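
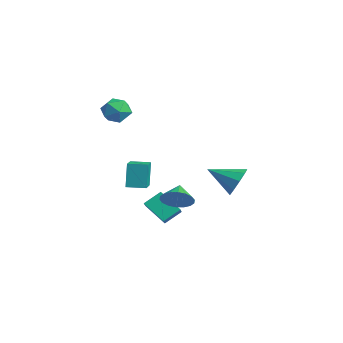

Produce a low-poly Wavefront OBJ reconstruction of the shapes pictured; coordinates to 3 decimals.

v -1.362 -0.349 -3.382
v -1.298 0.617 -2.708
v -0.295 0.27 -4.37
v -0.231 1.236 -3.696
v -0.229 -0.996 -2.564
v -0.165 -0.03 -1.89
v 0.838 -0.377 -3.552
v 0.902 0.589 -2.878
v 2.949 -0.65 -0.985
v 3.399 -0.823 -0.213
v 2.151 -0.09 -0.395
v 3.558 -0.47 -0.333
v 3.596 -0.153 -0.582
v 3.506 0.065 -0.911
v 3.306 0.142 -1.255
v 3.035 0.062 -1.545
v 2.747 -0.159 -1.724
v 2.499 -0.478 -1.757
v 2.34 -0.831 -1.637
v 2.302 -1.147 -1.388
v 2.392 -1.366 -1.059
v 2.592 -1.443 -0.715
v 2.863 -1.362 -0.425
v 3.151 -1.141 -0.246
v 2.77 3.001 -0.587
v 3.254 3.111 0.258
v 1.71 1.739 0.187
v 2.735 3.534 0.235
v 2.231 3.707 -0.173
v 1.98 3.549 -0.774
v 2.099 3.135 -1.288
v 2.531 2.658 -1.473
v 3.075 2.341 -1.244
v 3.477 2.333 -0.707
v 3.548 2.637 -0.114
v -2.992 -1.413 3.415
v -2.258 -1.063 2.974
v -2.082 -2.177 4.326
v -1.348 -1.827 3.885
v -1.879 -1.278 4.407
v -2.442 -0.806 3.844
v -1.898 -2.434 3.456
v -2.461 -1.962 2.893
v -1.581 -1.694 3
v -1.57 -0.979 3.588
v -2.77 -2.261 3.712
v -2.759 -1.546 4.3
v -0.861 -1.552 -1.276
v -1.225 -1.283 0.206
v -0.261 -0.642 -1.294
v -0.625 -0.373 0.188
v 0.205 -2.247 -0.888
v -0.159 -1.978 0.594
v 0.805 -1.337 -0.906
v 0.441 -1.068 0.576
f 2 4 1
f 5 2 1
f 1 4 3
f 3 5 1
f 2 8 4
f 6 2 5
f 6 8 2
f 4 8 3
f 7 5 3
f 3 8 7
f 7 6 5
f 8 6 7
f 10 9 12
f 10 12 11
f 12 9 13
f 12 13 11
f 13 9 14
f 13 14 11
f 14 9 15
f 14 15 11
f 15 9 16
f 15 16 11
f 16 9 17
f 16 17 11
f 17 9 18
f 17 18 11
f 18 9 19
f 18 19 11
f 19 9 20
f 19 20 11
f 20 9 21
f 20 21 11
f 21 9 22
f 21 22 11
f 22 9 23
f 22 23 11
f 23 9 24
f 23 24 11
f 24 9 10
f 24 10 11
f 26 25 28
f 26 28 27
f 28 25 29
f 28 29 27
f 29 25 30
f 29 30 27
f 30 25 31
f 30 31 27
f 31 25 32
f 31 32 27
f 32 25 33
f 32 33 27
f 33 25 34
f 33 34 27
f 34 25 35
f 34 35 27
f 35 25 26
f 35 26 27
f 36 47 41
f 36 41 37
f 36 37 43
f 36 43 46
f 36 46 47
f 37 41 45
f 41 47 40
f 47 46 38
f 46 43 42
f 43 37 44
f 39 45 40
f 39 40 38
f 39 38 42
f 39 42 44
f 39 44 45
f 40 45 41
f 38 40 47
f 42 38 46
f 44 42 43
f 45 44 37
f 49 51 48
f 52 49 48
f 48 51 50
f 50 52 48
f 49 55 51
f 53 49 52
f 53 55 49
f 51 55 50
f 54 52 50
f 50 55 54
f 54 53 52
f 55 53 54



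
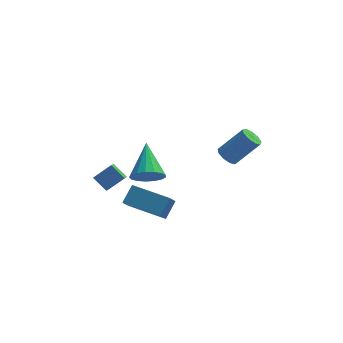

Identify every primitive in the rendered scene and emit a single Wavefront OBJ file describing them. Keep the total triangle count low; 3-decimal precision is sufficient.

v -2.039 1.516 -0.82
v -1.725 2.029 -1.516
v -2.161 3.304 0.44
v -2.162 2.036 -1.569
v -2.571 1.924 -1.45
v -2.858 1.719 -1.187
v -2.957 1.467 -0.839
v -2.846 1.227 -0.487
v -2.55 1.053 -0.212
v -2.137 0.985 -0.075
v -1.701 1.039 -0.109
v -1.343 1.202 -0.306
v -1.144 1.437 -0.621
v -1.15 1.691 -0.981
v -1.36 1.904 -1.304
v -4.784 2.033 -1.316
v -3.893 2.358 -0.599
v -4.701 2.723 -1.733
v -3.809 3.048 -1.015
v -4.111 1.572 -1.945
v -3.219 1.897 -1.227
v -4.027 2.262 -2.361
v -3.136 2.587 -1.644
v -1.135 0.825 -3.49
v -1.386 0.076 -2.682
v -3.035 1.751 -3.222
v -3.286 1.002 -2.414
v -0.674 1.538 -2.686
v -0.925 0.789 -1.878
v -2.574 2.464 -2.418
v -2.825 1.715 -1.61
v 1.852 0.501 1.512
v 2.169 0.917 1.179
v 3.365 1.075 2.515
v 3.048 0.659 2.848
v 1.878 1.113 1.417
v 3.074 1.271 2.753
v 1.575 1.023 1.699
v 2.77 1.181 3.035
v 1.401 0.689 1.894
v 2.597 0.846 3.23
v 1.438 0.267 1.91
v 2.634 0.424 3.246
v 1.669 -0.046 1.74
v 2.865 0.112 3.076
v 1.986 -0.102 1.463
v 3.182 0.055 2.799
v 2.24 0.124 1.209
v 3.436 0.281 2.546
v 2.312 0.526 1.097
v 3.508 0.684 2.433
f 2 1 4
f 2 4 3
f 4 1 5
f 4 5 3
f 5 1 6
f 5 6 3
f 6 1 7
f 6 7 3
f 7 1 8
f 7 8 3
f 8 1 9
f 8 9 3
f 9 1 10
f 9 10 3
f 10 1 11
f 10 11 3
f 11 1 12
f 11 12 3
f 12 1 13
f 12 13 3
f 13 1 14
f 13 14 3
f 14 1 15
f 14 15 3
f 15 1 2
f 15 2 3
f 17 19 16
f 20 17 16
f 16 19 18
f 18 20 16
f 17 23 19
f 21 17 20
f 21 23 17
f 19 23 18
f 22 20 18
f 18 23 22
f 22 21 20
f 23 21 22
f 25 27 24
f 28 25 24
f 24 27 26
f 26 28 24
f 25 31 27
f 29 25 28
f 29 31 25
f 27 31 26
f 30 28 26
f 26 31 30
f 30 29 28
f 31 29 30
f 33 32 36
f 33 36 34
f 34 36 37
f 34 37 35
f 36 32 38
f 36 38 37
f 37 38 39
f 37 39 35
f 38 32 40
f 38 40 39
f 39 40 41
f 39 41 35
f 40 32 42
f 40 42 41
f 41 42 43
f 41 43 35
f 42 32 44
f 42 44 43
f 43 44 45
f 43 45 35
f 44 32 46
f 44 46 45
f 45 46 47
f 45 47 35
f 46 32 48
f 46 48 47
f 47 48 49
f 47 49 35
f 48 32 50
f 48 50 49
f 49 50 51
f 49 51 35
f 50 32 33
f 50 33 51
f 51 33 34
f 51 34 35



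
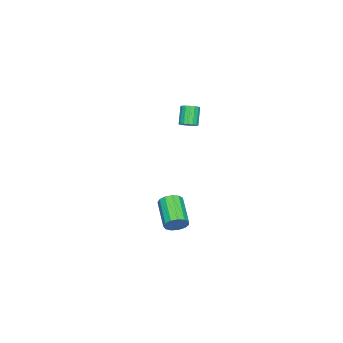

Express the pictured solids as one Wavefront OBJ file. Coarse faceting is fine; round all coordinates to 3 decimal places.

v 4.249 3.736 -4.269
v 4.675 3.619 -3.739
v 3.357 2.627 -2.901
v 2.931 2.744 -3.431
v 4.482 3.946 -3.655
v 3.165 2.954 -2.816
v 4.215 4.206 -3.765
v 2.898 3.214 -2.927
v 3.959 4.317 -4.036
v 2.642 3.325 -3.197
v 3.795 4.244 -4.381
v 2.478 3.252 -3.542
v 3.775 4.009 -4.69
v 2.458 3.017 -3.851
v 3.905 3.688 -4.866
v 2.588 2.696 -4.027
v 4.144 3.382 -4.852
v 2.827 2.39 -4.014
v 4.417 3.188 -4.654
v 3.099 2.196 -3.815
v 4.636 3.168 -4.333
v 3.318 2.176 -3.494
v 4.732 3.329 -3.992
v 3.414 2.337 -3.153
v 2.903 3.774 2.621
v 3.282 3.956 2.911
v 2.635 3.749 3.888
v 2.257 3.566 3.599
v 3.145 4.153 2.862
v 2.499 3.945 3.839
v 2.954 4.262 2.758
v 2.307 4.055 3.736
v 2.75 4.26 2.623
v 2.104 4.053 3.6
v 2.582 4.147 2.488
v 1.935 3.939 3.465
v 2.487 3.948 2.383
v 1.841 3.74 3.36
v 2.488 3.709 2.333
v 1.841 3.501 3.31
v 2.584 3.485 2.349
v 1.937 3.277 3.326
v 2.753 3.327 2.427
v 2.106 3.12 3.404
v 2.956 3.272 2.55
v 2.31 3.064 3.527
v 3.148 3.331 2.689
v 2.501 3.124 3.666
v 3.283 3.492 2.813
v 2.636 3.285 3.79
v 3.331 3.718 2.893
v 2.685 3.51 3.87
f 2 1 5
f 2 5 3
f 3 5 6
f 3 6 4
f 5 1 7
f 5 7 6
f 6 7 8
f 6 8 4
f 7 1 9
f 7 9 8
f 8 9 10
f 8 10 4
f 9 1 11
f 9 11 10
f 10 11 12
f 10 12 4
f 11 1 13
f 11 13 12
f 12 13 14
f 12 14 4
f 13 1 15
f 13 15 14
f 14 15 16
f 14 16 4
f 15 1 17
f 15 17 16
f 16 17 18
f 16 18 4
f 17 1 19
f 17 19 18
f 18 19 20
f 18 20 4
f 19 1 21
f 19 21 20
f 20 21 22
f 20 22 4
f 21 1 23
f 21 23 22
f 22 23 24
f 22 24 4
f 23 1 2
f 23 2 24
f 24 2 3
f 24 3 4
f 26 25 29
f 26 29 27
f 27 29 30
f 27 30 28
f 29 25 31
f 29 31 30
f 30 31 32
f 30 32 28
f 31 25 33
f 31 33 32
f 32 33 34
f 32 34 28
f 33 25 35
f 33 35 34
f 34 35 36
f 34 36 28
f 35 25 37
f 35 37 36
f 36 37 38
f 36 38 28
f 37 25 39
f 37 39 38
f 38 39 40
f 38 40 28
f 39 25 41
f 39 41 40
f 40 41 42
f 40 42 28
f 41 25 43
f 41 43 42
f 42 43 44
f 42 44 28
f 43 25 45
f 43 45 44
f 44 45 46
f 44 46 28
f 45 25 47
f 45 47 46
f 46 47 48
f 46 48 28
f 47 25 49
f 47 49 48
f 48 49 50
f 48 50 28
f 49 25 51
f 49 51 50
f 50 51 52
f 50 52 28
f 51 25 26
f 51 26 52
f 52 26 27
f 52 27 28



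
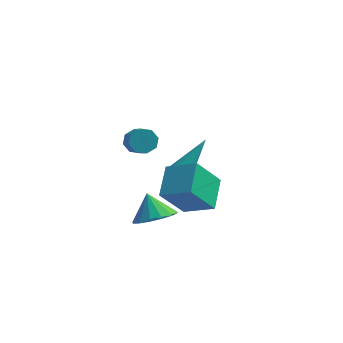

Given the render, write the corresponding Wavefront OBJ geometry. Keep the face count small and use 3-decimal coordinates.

v 0.921 -2.258 1.281
v 1.497 -1.96 1.332
v 2.074 -3.264 2.431
v 1.499 -3.562 2.379
v 1.173 -1.811 1.679
v 1.751 -3.114 2.778
v 0.702 -1.923 1.793
v 1.28 -3.227 2.892
v 0.36 -2.232 1.607
v 0.937 -3.536 2.705
v 0.346 -2.556 1.229
v 0.923 -3.86 2.328
v 0.669 -2.706 0.882
v 1.247 -4.009 1.981
v 1.14 -2.593 0.768
v 1.718 -3.897 1.867
v 1.483 -2.284 0.955
v 2.06 -3.588 2.053
v 1.662 -2.213 -3.844
v 2.512 -2.52 -3.29
v 1.158 -1.607 -2.736
v 2.646 -2.029 -3.497
v 2.517 -1.589 -3.797
v 2.159 -1.315 -4.109
v 1.667 -1.282 -4.351
v 1.174 -1.499 -4.457
v 0.812 -1.907 -4.398
v 0.677 -2.397 -4.191
v 0.807 -2.838 -3.891
v 1.165 -3.111 -3.579
v 1.657 -3.144 -3.337
v 2.15 -2.927 -3.232
v 2.34 -0.124 -2.314
v 2.809 -0.479 -2.274
v 3.24 1.224 -0.886
v 2.876 -0.302 -2.484
v 2.821 -0.084 -2.654
v 2.655 0.125 -2.747
v 2.417 0.277 -2.741
v 2.162 0.337 -2.637
v 1.947 0.292 -2.459
v 1.822 0.152 -2.248
v 1.816 -0.052 -2.052
v 1.93 -0.272 -1.917
v 2.138 -0.458 -1.872
v 2.392 -0.567 -1.929
v 2.634 -0.575 -2.074
v 2.247 -3.951 -0.781
v 3.662 -4.231 -0.091
v 2.206 -2.435 -0.083
v 3.622 -2.715 0.608
v 3.158 -3.205 -2.348
v 4.574 -3.485 -1.657
v 3.118 -1.689 -1.649
v 4.533 -1.969 -0.959
f 2 1 5
f 2 5 3
f 3 5 6
f 3 6 4
f 5 1 7
f 5 7 6
f 6 7 8
f 6 8 4
f 7 1 9
f 7 9 8
f 8 9 10
f 8 10 4
f 9 1 11
f 9 11 10
f 10 11 12
f 10 12 4
f 11 1 13
f 11 13 12
f 12 13 14
f 12 14 4
f 13 1 15
f 13 15 14
f 14 15 16
f 14 16 4
f 15 1 17
f 15 17 16
f 16 17 18
f 16 18 4
f 17 1 2
f 17 2 18
f 18 2 3
f 18 3 4
f 20 19 22
f 20 22 21
f 22 19 23
f 22 23 21
f 23 19 24
f 23 24 21
f 24 19 25
f 24 25 21
f 25 19 26
f 25 26 21
f 26 19 27
f 26 27 21
f 27 19 28
f 27 28 21
f 28 19 29
f 28 29 21
f 29 19 30
f 29 30 21
f 30 19 31
f 30 31 21
f 31 19 32
f 31 32 21
f 32 19 20
f 32 20 21
f 34 33 36
f 34 36 35
f 36 33 37
f 36 37 35
f 37 33 38
f 37 38 35
f 38 33 39
f 38 39 35
f 39 33 40
f 39 40 35
f 40 33 41
f 40 41 35
f 41 33 42
f 41 42 35
f 42 33 43
f 42 43 35
f 43 33 44
f 43 44 35
f 44 33 45
f 44 45 35
f 45 33 46
f 45 46 35
f 46 33 47
f 46 47 35
f 47 33 34
f 47 34 35
f 49 51 48
f 52 49 48
f 48 51 50
f 50 52 48
f 49 55 51
f 53 49 52
f 53 55 49
f 51 55 50
f 54 52 50
f 50 55 54
f 54 53 52
f 55 53 54



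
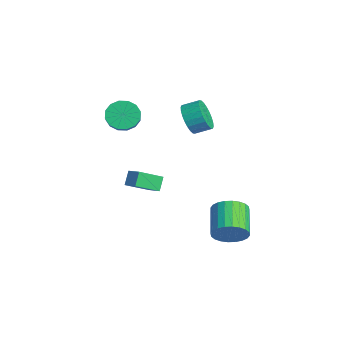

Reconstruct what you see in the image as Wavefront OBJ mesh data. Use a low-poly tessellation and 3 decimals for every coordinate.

v -3.23 -3.787 3.352
v -2.804 -4.22 2.558
v -1.505 -4.587 3.453
v -1.93 -4.153 4.248
v -2.652 -3.726 2.538
v -1.352 -4.093 3.434
v -2.654 -3.248 2.737
v -1.355 -3.615 3.633
v -2.81 -2.915 3.101
v -1.511 -3.281 3.996
v -3.079 -2.815 3.532
v -1.78 -3.181 4.427
v -3.388 -2.975 3.914
v -2.089 -3.342 4.81
v -3.655 -3.353 4.147
v -2.356 -3.72 5.042
v -3.808 -3.847 4.166
v -2.508 -4.214 5.062
v -3.805 -4.325 3.967
v -2.506 -4.692 4.863
v -3.649 -4.659 3.604
v -2.35 -5.025 4.499
v -3.38 -4.759 3.173
v -2.081 -5.125 4.068
v -3.071 -4.598 2.79
v -1.772 -4.965 3.686
v -3.557 0.093 2.272
v -3.021 0.315 1.374
v -2.686 1.268 1.809
v -3.223 1.047 2.708
v -3.393 0.484 1.29
v -3.058 1.437 1.725
v -3.79 0.594 1.356
v -3.456 1.547 1.791
v -4.152 0.627 1.561
v -3.818 1.58 1.996
v -4.424 0.579 1.875
v -4.089 1.532 2.31
v -4.563 0.457 2.249
v -4.229 1.41 2.684
v -4.55 0.28 2.627
v -4.215 1.233 3.062
v -4.385 0.074 2.95
v -4.05 1.027 3.386
v -4.094 -0.128 3.171
v -3.759 0.825 3.606
v -3.722 -0.297 3.255
v -3.387 0.656 3.69
v -3.324 -0.407 3.189
v -2.99 0.546 3.624
v -2.962 -0.44 2.984
v -2.628 0.513 3.419
v -2.691 -0.392 2.67
v -2.356 0.561 3.105
v -2.551 -0.27 2.296
v -2.217 0.683 2.731
v -2.565 -0.093 1.918
v -2.23 0.86 2.353
v -2.73 0.113 1.594
v -2.395 1.066 2.03
v 3.012 0.435 -3.196
v 3.568 0.791 -2.354
v 1.864 1.34 -1.462
v 1.308 0.985 -2.304
v 3.553 1.133 -2.593
v 1.85 1.683 -1.7
v 3.456 1.369 -2.923
v 1.753 1.919 -2.03
v 3.292 1.463 -3.295
v 1.588 2.013 -2.402
v 3.084 1.401 -3.652
v 1.381 1.95 -2.759
v 2.866 1.191 -3.94
v 1.163 1.741 -3.047
v 2.67 0.866 -4.114
v 0.967 1.416 -3.221
v 2.526 0.476 -4.149
v 0.822 1.026 -3.256
v 2.456 0.08 -4.038
v 0.752 0.629 -3.146
v 2.47 -0.263 -3.8
v 0.767 0.287 -2.907
v 2.567 -0.499 -3.47
v 0.864 0.051 -2.577
v 2.732 -0.593 -3.098
v 1.028 -0.043 -2.205
v 2.939 -0.53 -2.741
v 1.236 0.019 -1.848
v 3.157 -0.321 -2.453
v 1.454 0.229 -1.56
v 3.353 0.004 -2.279
v 1.65 0.554 -1.386
v 3.498 0.394 -2.244
v 1.794 0.944 -1.351
v 0.682 -4.583 1.402
v 1.504 -4.23 1.75
v 0.419 -3.155 0.576
v 1.241 -2.802 0.924
v 1.159 -4.938 0.636
v 1.981 -4.585 0.984
v 0.896 -3.51 -0.19
v 1.718 -3.157 0.158
f 2 1 5
f 2 5 3
f 3 5 6
f 3 6 4
f 5 1 7
f 5 7 6
f 6 7 8
f 6 8 4
f 7 1 9
f 7 9 8
f 8 9 10
f 8 10 4
f 9 1 11
f 9 11 10
f 10 11 12
f 10 12 4
f 11 1 13
f 11 13 12
f 12 13 14
f 12 14 4
f 13 1 15
f 13 15 14
f 14 15 16
f 14 16 4
f 15 1 17
f 15 17 16
f 16 17 18
f 16 18 4
f 17 1 19
f 17 19 18
f 18 19 20
f 18 20 4
f 19 1 21
f 19 21 20
f 20 21 22
f 20 22 4
f 21 1 23
f 21 23 22
f 22 23 24
f 22 24 4
f 23 1 25
f 23 25 24
f 24 25 26
f 24 26 4
f 25 1 2
f 25 2 26
f 26 2 3
f 26 3 4
f 28 27 31
f 28 31 29
f 29 31 32
f 29 32 30
f 31 27 33
f 31 33 32
f 32 33 34
f 32 34 30
f 33 27 35
f 33 35 34
f 34 35 36
f 34 36 30
f 35 27 37
f 35 37 36
f 36 37 38
f 36 38 30
f 37 27 39
f 37 39 38
f 38 39 40
f 38 40 30
f 39 27 41
f 39 41 40
f 40 41 42
f 40 42 30
f 41 27 43
f 41 43 42
f 42 43 44
f 42 44 30
f 43 27 45
f 43 45 44
f 44 45 46
f 44 46 30
f 45 27 47
f 45 47 46
f 46 47 48
f 46 48 30
f 47 27 49
f 47 49 48
f 48 49 50
f 48 50 30
f 49 27 51
f 49 51 50
f 50 51 52
f 50 52 30
f 51 27 53
f 51 53 52
f 52 53 54
f 52 54 30
f 53 27 55
f 53 55 54
f 54 55 56
f 54 56 30
f 55 27 57
f 55 57 56
f 56 57 58
f 56 58 30
f 57 27 59
f 57 59 58
f 58 59 60
f 58 60 30
f 59 27 28
f 59 28 60
f 60 28 29
f 60 29 30
f 62 61 65
f 62 65 63
f 63 65 66
f 63 66 64
f 65 61 67
f 65 67 66
f 66 67 68
f 66 68 64
f 67 61 69
f 67 69 68
f 68 69 70
f 68 70 64
f 69 61 71
f 69 71 70
f 70 71 72
f 70 72 64
f 71 61 73
f 71 73 72
f 72 73 74
f 72 74 64
f 73 61 75
f 73 75 74
f 74 75 76
f 74 76 64
f 75 61 77
f 75 77 76
f 76 77 78
f 76 78 64
f 77 61 79
f 77 79 78
f 78 79 80
f 78 80 64
f 79 61 81
f 79 81 80
f 80 81 82
f 80 82 64
f 81 61 83
f 81 83 82
f 82 83 84
f 82 84 64
f 83 61 85
f 83 85 84
f 84 85 86
f 84 86 64
f 85 61 87
f 85 87 86
f 86 87 88
f 86 88 64
f 87 61 89
f 87 89 88
f 88 89 90
f 88 90 64
f 89 61 91
f 89 91 90
f 90 91 92
f 90 92 64
f 91 61 93
f 91 93 92
f 92 93 94
f 92 94 64
f 93 61 62
f 93 62 94
f 94 62 63
f 94 63 64
f 96 98 95
f 99 96 95
f 95 98 97
f 97 99 95
f 96 102 98
f 100 96 99
f 100 102 96
f 98 102 97
f 101 99 97
f 97 102 101
f 101 100 99
f 102 100 101



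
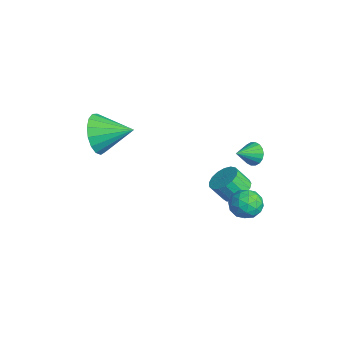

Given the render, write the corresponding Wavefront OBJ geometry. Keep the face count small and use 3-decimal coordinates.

v -1.972 1.688 2.082
v -1.713 1.512 1.559
v -1.648 0.812 2.538
v -1.514 1.65 1.682
v -1.405 1.795 1.884
v -1.41 1.919 2.125
v -1.525 1.998 2.358
v -1.729 2.015 2.536
v -1.982 1.967 2.624
v -2.232 1.864 2.605
v -2.431 1.726 2.482
v -2.539 1.581 2.28
v -2.535 1.457 2.038
v -2.42 1.378 1.805
v -2.215 1.361 1.627
v -1.963 1.409 1.539
v -2.424 1.148 -0.556
v -1.791 0.752 -0.702
v -1.964 0.177 0.11
v -2.596 0.572 0.256
v -1.677 1.022 -0.486
v -1.85 0.447 0.326
v -1.734 1.321 -0.287
v -1.907 0.745 0.525
v -1.949 1.58 -0.149
v -2.122 1.004 0.663
v -2.273 1.74 -0.104
v -2.446 1.165 0.708
v -2.631 1.764 -0.163
v -2.804 1.189 0.649
v -2.942 1.647 -0.312
v -3.114 1.072 0.5
v -3.134 1.416 -0.517
v -3.306 0.841 0.295
v -3.163 1.123 -0.731
v -3.336 0.548 0.081
v -3.023 0.836 -0.904
v -3.196 0.261 -0.092
v -2.746 0.62 -0.998
v -2.918 0.045 -0.186
v -2.394 0.525 -0.991
v -2.567 -0.05 -0.179
v -2.05 0.573 -0.884
v -2.223 -0.003 -0.072
v -4.363 -4.461 2.91
v -3.686 -4.509 2.07
v -3.597 -3.079 3.45
v -4.079 -4.222 1.896
v -4.538 -3.991 1.954
v -4.956 -3.867 2.231
v -5.239 -3.879 2.664
v -5.321 -4.025 3.153
v -5.183 -4.27 3.586
v -4.858 -4.56 3.865
v -4.419 -4.826 3.925
v -3.967 -5.009 3.753
v -3.606 -5.067 3.387
v -3.419 -4.985 2.912
v -3.447 -4.784 2.437
v -0.854 1.453 0.522
v -0.345 1.651 -0.047
v -0.775 0.229 0.167
v -0.266 0.427 -0.402
v -0.05 0.476 0.355
v -0.099 1.232 0.574
v -1.021 0.648 -0.454
v -1.07 1.404 -0.235
v -0.449 1.153 -0.65
v 0.152 1.047 -0.15
v -1.272 0.833 0.27
v -0.671 0.727 0.77
v -0.607 1.659 0.268
v -0.513 0.221 -0.148
v -0.386 0.25 0.296
v -0.087 0.366 -0.038
v -0.462 1.413 0.634
v -0.163 1.529 0.299
v 0.011 0.839 0.536
v -0.957 0.351 -0.179
v -0.658 0.467 -0.514
v -1.033 1.514 0.158
v -0.734 1.63 -0.176
v -1.131 1.041 -0.416
v -0.368 1.483 -0.421
v -0.322 0.764 -0.629
v -0.766 0.894 -0.66
v -0.794 1.338 -0.531
v -0.015 1.421 -0.127
v 0.031 0.702 -0.335
v 0.158 0.73 0.11
v 0.13 1.175 0.239
v -0.076 1.128 -0.481
v -1.151 1.178 0.455
v -1.105 0.459 0.247
v -1.25 0.705 -0.119
v -1.278 1.15 0.01
v -0.798 1.116 0.749
v -0.752 0.397 0.541
v -0.326 0.542 0.651
v -0.354 0.986 0.78
v -1.044 0.752 0.601
f 2 1 4
f 2 4 3
f 4 1 5
f 4 5 3
f 5 1 6
f 5 6 3
f 6 1 7
f 6 7 3
f 7 1 8
f 7 8 3
f 8 1 9
f 8 9 3
f 9 1 10
f 9 10 3
f 10 1 11
f 10 11 3
f 11 1 12
f 11 12 3
f 12 1 13
f 12 13 3
f 13 1 14
f 13 14 3
f 14 1 15
f 14 15 3
f 15 1 16
f 15 16 3
f 16 1 2
f 16 2 3
f 18 17 21
f 18 21 19
f 19 21 22
f 19 22 20
f 21 17 23
f 21 23 22
f 22 23 24
f 22 24 20
f 23 17 25
f 23 25 24
f 24 25 26
f 24 26 20
f 25 17 27
f 25 27 26
f 26 27 28
f 26 28 20
f 27 17 29
f 27 29 28
f 28 29 30
f 28 30 20
f 29 17 31
f 29 31 30
f 30 31 32
f 30 32 20
f 31 17 33
f 31 33 32
f 32 33 34
f 32 34 20
f 33 17 35
f 33 35 34
f 34 35 36
f 34 36 20
f 35 17 37
f 35 37 36
f 36 37 38
f 36 38 20
f 37 17 39
f 37 39 38
f 38 39 40
f 38 40 20
f 39 17 41
f 39 41 40
f 40 41 42
f 40 42 20
f 41 17 43
f 41 43 42
f 42 43 44
f 42 44 20
f 43 17 18
f 43 18 44
f 44 18 19
f 44 19 20
f 46 45 48
f 46 48 47
f 48 45 49
f 48 49 47
f 49 45 50
f 49 50 47
f 50 45 51
f 50 51 47
f 51 45 52
f 51 52 47
f 52 45 53
f 52 53 47
f 53 45 54
f 53 54 47
f 54 45 55
f 54 55 47
f 55 45 56
f 55 56 47
f 56 45 57
f 56 57 47
f 57 45 58
f 57 58 47
f 58 45 59
f 58 59 47
f 59 45 46
f 59 46 47
f 60 97 76
f 97 71 100
f 76 100 65
f 97 100 76
f 60 76 72
f 76 65 77
f 72 77 61
f 76 77 72
f 60 72 81
f 72 61 82
f 81 82 67
f 72 82 81
f 60 81 93
f 81 67 96
f 93 96 70
f 81 96 93
f 60 93 97
f 93 70 101
f 97 101 71
f 93 101 97
f 61 77 88
f 77 65 91
f 88 91 69
f 77 91 88
f 65 100 78
f 100 71 99
f 78 99 64
f 100 99 78
f 71 101 98
f 101 70 94
f 98 94 62
f 101 94 98
f 70 96 95
f 96 67 83
f 95 83 66
f 96 83 95
f 67 82 87
f 82 61 84
f 87 84 68
f 82 84 87
f 63 89 75
f 89 69 90
f 75 90 64
f 89 90 75
f 63 75 73
f 75 64 74
f 73 74 62
f 75 74 73
f 63 73 80
f 73 62 79
f 80 79 66
f 73 79 80
f 63 80 85
f 80 66 86
f 85 86 68
f 80 86 85
f 63 85 89
f 85 68 92
f 89 92 69
f 85 92 89
f 64 90 78
f 90 69 91
f 78 91 65
f 90 91 78
f 62 74 98
f 74 64 99
f 98 99 71
f 74 99 98
f 66 79 95
f 79 62 94
f 95 94 70
f 79 94 95
f 68 86 87
f 86 66 83
f 87 83 67
f 86 83 87
f 69 92 88
f 92 68 84
f 88 84 61
f 92 84 88



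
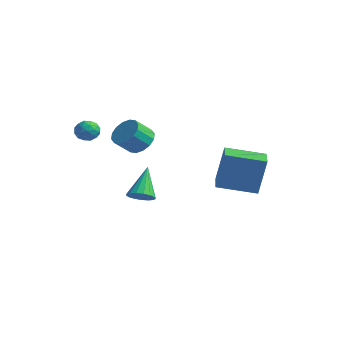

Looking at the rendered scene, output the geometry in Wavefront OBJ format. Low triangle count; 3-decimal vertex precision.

v -0.145 -1.152 2.796
v 0.514 -1.54 2.448
v 0.404 -2.416 3.216
v -0.255 -2.028 3.564
v 0.683 -1.288 2.76
v 0.573 -2.164 3.528
v 0.631 -1 3.081
v 0.52 -1.876 3.849
v 0.37 -0.753 3.326
v 0.26 -1.629 4.094
v -0.028 -0.612 3.429
v -0.139 -1.488 4.197
v -0.458 -0.616 3.363
v -0.568 -1.493 4.13
v -0.804 -0.764 3.144
v -0.914 -1.64 3.912
v -0.973 -1.016 2.832
v -1.083 -1.892 3.6
v -0.92 -1.304 2.511
v -1.031 -2.18 3.279
v -0.66 -1.551 2.266
v -0.77 -2.427 3.034
v -0.261 -1.692 2.163
v -0.372 -2.568 2.931
v 0.168 -1.687 2.23
v 0.058 -2.564 2.997
v -1.836 -3.2 4.003
v -1.25 -2.915 4.02
v -1.53 -3.785 3.18
v -0.944 -3.5 3.197
v -1.123 -3.904 3.676
v -1.312 -3.543 4.184
v -1.468 -3.157 3.016
v -1.657 -2.796 3.524
v -1.022 -2.889 3.409
v -0.809 -3.351 3.817
v -1.971 -3.349 3.383
v -1.758 -3.811 3.791
v -1.57 -3.006 4.084
v -1.21 -3.694 3.116
v -1.315 -3.931 3.398
v -0.971 -3.764 3.407
v -1.607 -3.375 4.18
v -1.262 -3.208 4.19
v -1.187 -3.789 3.988
v -1.518 -3.492 3.01
v -1.173 -3.325 3.02
v -1.809 -2.936 3.793
v -1.465 -2.769 3.802
v -1.593 -2.911 3.212
v -1.092 -2.823 3.735
v -0.911 -3.167 3.251
v -1.219 -2.965 3.145
v -1.331 -2.753 3.444
v -0.966 -3.095 3.974
v -0.786 -3.439 3.491
v -0.892 -3.676 3.772
v -1.003 -3.464 4.071
v -0.832 -3.079 3.615
v -1.994 -3.261 3.709
v -1.814 -3.605 3.226
v -1.777 -3.236 3.129
v -1.888 -3.024 3.428
v -1.869 -3.533 3.949
v -1.688 -3.877 3.465
v -1.449 -3.947 3.756
v -1.561 -3.735 4.055
v -1.948 -3.621 3.585
v -1.28 -0.309 -1.35
v -0.732 -0.566 -0.943
v -1.98 0.669 0.21
v -0.606 -0.268 -1.073
v -0.634 0.021 -1.267
v -0.811 0.235 -1.48
v -1.095 0.324 -1.664
v -1.421 0.268 -1.775
v -1.715 0.08 -1.789
v -1.91 -0.198 -1.702
v -1.96 -0.5 -1.535
v -1.854 -0.759 -1.326
v -1.617 -0.915 -1.122
v -1.303 -0.932 -0.97
v -0.983 -0.806 -0.905
v 2.543 1.147 0.058
v 2.81 1.465 2.107
v 1.444 2.077 0.057
v 1.711 2.395 2.105
v 3.829 2.665 -0.345
v 4.096 2.983 1.703
v 2.73 3.595 -0.347
v 2.997 3.913 1.702
f 2 1 5
f 2 5 3
f 3 5 6
f 3 6 4
f 5 1 7
f 5 7 6
f 6 7 8
f 6 8 4
f 7 1 9
f 7 9 8
f 8 9 10
f 8 10 4
f 9 1 11
f 9 11 10
f 10 11 12
f 10 12 4
f 11 1 13
f 11 13 12
f 12 13 14
f 12 14 4
f 13 1 15
f 13 15 14
f 14 15 16
f 14 16 4
f 15 1 17
f 15 17 16
f 16 17 18
f 16 18 4
f 17 1 19
f 17 19 18
f 18 19 20
f 18 20 4
f 19 1 21
f 19 21 20
f 20 21 22
f 20 22 4
f 21 1 23
f 21 23 22
f 22 23 24
f 22 24 4
f 23 1 25
f 23 25 24
f 24 25 26
f 24 26 4
f 25 1 2
f 25 2 26
f 26 2 3
f 26 3 4
f 27 64 43
f 64 38 67
f 43 67 32
f 64 67 43
f 27 43 39
f 43 32 44
f 39 44 28
f 43 44 39
f 27 39 48
f 39 28 49
f 48 49 34
f 39 49 48
f 27 48 60
f 48 34 63
f 60 63 37
f 48 63 60
f 27 60 64
f 60 37 68
f 64 68 38
f 60 68 64
f 28 44 55
f 44 32 58
f 55 58 36
f 44 58 55
f 32 67 45
f 67 38 66
f 45 66 31
f 67 66 45
f 38 68 65
f 68 37 61
f 65 61 29
f 68 61 65
f 37 63 62
f 63 34 50
f 62 50 33
f 63 50 62
f 34 49 54
f 49 28 51
f 54 51 35
f 49 51 54
f 30 56 42
f 56 36 57
f 42 57 31
f 56 57 42
f 30 42 40
f 42 31 41
f 40 41 29
f 42 41 40
f 30 40 47
f 40 29 46
f 47 46 33
f 40 46 47
f 30 47 52
f 47 33 53
f 52 53 35
f 47 53 52
f 30 52 56
f 52 35 59
f 56 59 36
f 52 59 56
f 31 57 45
f 57 36 58
f 45 58 32
f 57 58 45
f 29 41 65
f 41 31 66
f 65 66 38
f 41 66 65
f 33 46 62
f 46 29 61
f 62 61 37
f 46 61 62
f 35 53 54
f 53 33 50
f 54 50 34
f 53 50 54
f 36 59 55
f 59 35 51
f 55 51 28
f 59 51 55
f 70 69 72
f 70 72 71
f 72 69 73
f 72 73 71
f 73 69 74
f 73 74 71
f 74 69 75
f 74 75 71
f 75 69 76
f 75 76 71
f 76 69 77
f 76 77 71
f 77 69 78
f 77 78 71
f 78 69 79
f 78 79 71
f 79 69 80
f 79 80 71
f 80 69 81
f 80 81 71
f 81 69 82
f 81 82 71
f 82 69 83
f 82 83 71
f 83 69 70
f 83 70 71
f 85 87 84
f 88 85 84
f 84 87 86
f 86 88 84
f 85 91 87
f 89 85 88
f 89 91 85
f 87 91 86
f 90 88 86
f 86 91 90
f 90 89 88
f 91 89 90



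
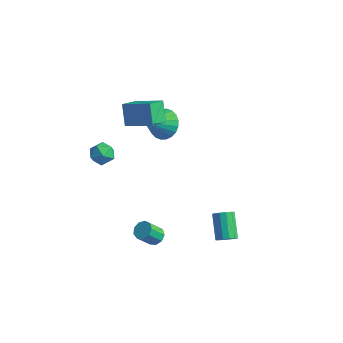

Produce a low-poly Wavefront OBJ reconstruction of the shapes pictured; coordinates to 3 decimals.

v -3.03 3.643 -1.494
v -2.124 3.665 -1.179
v -3.37 2.377 -0.426
v -2.288 3.907 -0.945
v -2.566 4.108 -0.795
v -2.914 4.239 -0.751
v -3.28 4.279 -0.82
v -3.608 4.222 -0.992
v -3.848 4.076 -1.24
v -3.964 3.865 -1.527
v -3.937 3.62 -1.809
v -3.772 3.378 -2.043
v -3.495 3.177 -2.193
v -3.147 3.046 -2.237
v -2.781 3.006 -2.168
v -2.453 3.063 -1.996
v -2.213 3.209 -1.748
v -2.097 3.42 -1.461
v -2.33 -3.514 2.939
v -1.992 -2.934 3.185
v -1.328 -3.926 2.535
v -0.99 -3.346 2.781
v -1.258 -3.826 3.239
v -1.877 -3.571 3.489
v -1.443 -3.289 2.231
v -2.062 -3.034 2.481
v -1.444 -2.795 2.748
v -1.329 -3.127 3.371
v -1.991 -3.733 2.349
v -1.876 -4.065 2.972
v 3.952 -0.842 -3.181
v 4.394 -0.795 -2.84
v 3.59 0.089 -1.918
v 3.148 0.042 -2.259
v 4.417 -0.559 -3.048
v 3.612 0.326 -2.126
v 4.291 -0.412 -3.298
v 3.487 0.472 -2.376
v 4.059 -0.402 -3.511
v 3.254 0.482 -2.589
v 3.792 -0.532 -3.619
v 2.987 0.353 -2.697
v 3.576 -0.76 -3.588
v 2.772 0.124 -2.666
v 3.48 -1.015 -3.428
v 2.675 -0.13 -2.506
v 3.534 -1.214 -3.19
v 2.729 -0.33 -2.268
v 3.72 -1.296 -2.948
v 2.916 -0.411 -2.026
v 3.981 -1.233 -2.781
v 3.176 -0.349 -1.859
v 4.232 -1.047 -2.741
v 3.427 -0.162 -1.819
v -2.903 1.004 2.736
v -2.993 0.026 3.231
v -1.358 1.238 3.479
v -1.449 0.26 3.974
v -2.331 0.44 1.726
v -2.422 -0.538 2.221
v -0.787 0.674 2.469
v -0.877 -0.304 2.964
v 0.482 -2.071 -4.053
v 0.945 -1.929 -3.793
v 0.622 -2.567 -2.867
v 0.158 -2.709 -3.127
v 0.673 -1.68 -3.717
v 0.35 -2.318 -2.791
v 0.312 -1.614 -3.798
v -0.012 -2.253 -2.872
v 0.03 -1.762 -3.998
v -0.294 -2.401 -3.072
v -0.041 -2.055 -4.224
v -0.364 -2.693 -3.298
v 0.133 -2.355 -4.37
v -0.19 -2.993 -3.444
v 0.47 -2.522 -4.368
v 0.147 -3.16 -3.442
v 0.812 -2.478 -4.218
v 0.489 -3.116 -3.292
v 1 -2.244 -3.991
v 0.677 -2.882 -3.065
f 2 1 4
f 2 4 3
f 4 1 5
f 4 5 3
f 5 1 6
f 5 6 3
f 6 1 7
f 6 7 3
f 7 1 8
f 7 8 3
f 8 1 9
f 8 9 3
f 9 1 10
f 9 10 3
f 10 1 11
f 10 11 3
f 11 1 12
f 11 12 3
f 12 1 13
f 12 13 3
f 13 1 14
f 13 14 3
f 14 1 15
f 14 15 3
f 15 1 16
f 15 16 3
f 16 1 17
f 16 17 3
f 17 1 18
f 17 18 3
f 18 1 2
f 18 2 3
f 19 30 24
f 19 24 20
f 19 20 26
f 19 26 29
f 19 29 30
f 20 24 28
f 24 30 23
f 30 29 21
f 29 26 25
f 26 20 27
f 22 28 23
f 22 23 21
f 22 21 25
f 22 25 27
f 22 27 28
f 23 28 24
f 21 23 30
f 25 21 29
f 27 25 26
f 28 27 20
f 32 31 35
f 32 35 33
f 33 35 36
f 33 36 34
f 35 31 37
f 35 37 36
f 36 37 38
f 36 38 34
f 37 31 39
f 37 39 38
f 38 39 40
f 38 40 34
f 39 31 41
f 39 41 40
f 40 41 42
f 40 42 34
f 41 31 43
f 41 43 42
f 42 43 44
f 42 44 34
f 43 31 45
f 43 45 44
f 44 45 46
f 44 46 34
f 45 31 47
f 45 47 46
f 46 47 48
f 46 48 34
f 47 31 49
f 47 49 48
f 48 49 50
f 48 50 34
f 49 31 51
f 49 51 50
f 50 51 52
f 50 52 34
f 51 31 53
f 51 53 52
f 52 53 54
f 52 54 34
f 53 31 32
f 53 32 54
f 54 32 33
f 54 33 34
f 56 58 55
f 59 56 55
f 55 58 57
f 57 59 55
f 56 62 58
f 60 56 59
f 60 62 56
f 58 62 57
f 61 59 57
f 57 62 61
f 61 60 59
f 62 60 61
f 64 63 67
f 64 67 65
f 65 67 68
f 65 68 66
f 67 63 69
f 67 69 68
f 68 69 70
f 68 70 66
f 69 63 71
f 69 71 70
f 70 71 72
f 70 72 66
f 71 63 73
f 71 73 72
f 72 73 74
f 72 74 66
f 73 63 75
f 73 75 74
f 74 75 76
f 74 76 66
f 75 63 77
f 75 77 76
f 76 77 78
f 76 78 66
f 77 63 79
f 77 79 78
f 78 79 80
f 78 80 66
f 79 63 81
f 79 81 80
f 80 81 82
f 80 82 66
f 81 63 64
f 81 64 82
f 82 64 65
f 82 65 66



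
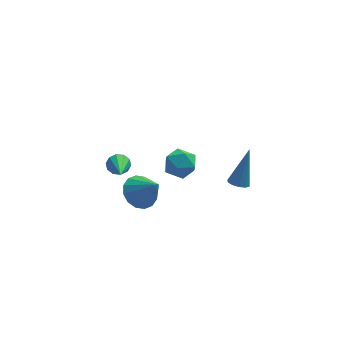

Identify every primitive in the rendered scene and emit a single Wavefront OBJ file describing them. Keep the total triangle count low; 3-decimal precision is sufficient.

v -1.693 -0.87 0.991
v -1.12 -0.736 1.635
v -1.1 -2.124 0.725
v -0.527 -1.99 1.369
v -1.369 -2.123 1.556
v -1.735 -1.348 1.72
v -0.485 -1.512 0.64
v -0.851 -0.737 0.804
v -0.373 -1.132 1.418
v -0.919 -1.51 1.984
v -1.301 -1.35 0.376
v -1.847 -1.728 0.942
v -2.634 1.153 -3.412
v -1.849 1.032 -3.969
v -1.846 0.367 -2.128
v -1.78 1.474 -3.74
v -1.94 1.83 -3.424
v -2.285 2.005 -3.105
v -2.725 1.951 -2.868
v -3.14 1.684 -2.777
v -3.42 1.274 -2.856
v -3.489 0.833 -3.084
v -3.329 0.477 -3.4
v -2.983 0.302 -3.719
v -2.544 0.356 -3.956
v -2.129 0.623 -4.048
v -3.275 4.347 -4.26
v -2.965 4.588 -3.768
v -3.385 2.573 -3.32
v -3.346 4.643 -3.709
v -3.7 4.585 -3.86
v -3.892 4.436 -4.164
v -3.848 4.252 -4.505
v -3.586 4.105 -4.752
v -3.205 4.05 -4.811
v -2.851 4.108 -4.66
v -2.659 4.258 -4.356
v -2.703 4.441 -4.015
v 1.335 -2.783 0.651
v 1.829 -2.747 0.465
v 1.945 -2.077 2.409
v 1.677 -2.463 0.404
v 1.394 -2.302 0.437
v 1.088 -2.325 0.553
v 0.876 -2.523 0.706
v 0.84 -2.82 0.838
v 0.992 -3.104 0.899
v 1.276 -3.265 0.866
v 1.581 -3.242 0.75
v 1.793 -3.044 0.597
f 1 12 6
f 1 6 2
f 1 2 8
f 1 8 11
f 1 11 12
f 2 6 10
f 6 12 5
f 12 11 3
f 11 8 7
f 8 2 9
f 4 10 5
f 4 5 3
f 4 3 7
f 4 7 9
f 4 9 10
f 5 10 6
f 3 5 12
f 7 3 11
f 9 7 8
f 10 9 2
f 14 13 16
f 14 16 15
f 16 13 17
f 16 17 15
f 17 13 18
f 17 18 15
f 18 13 19
f 18 19 15
f 19 13 20
f 19 20 15
f 20 13 21
f 20 21 15
f 21 13 22
f 21 22 15
f 22 13 23
f 22 23 15
f 23 13 24
f 23 24 15
f 24 13 25
f 24 25 15
f 25 13 26
f 25 26 15
f 26 13 14
f 26 14 15
f 28 27 30
f 28 30 29
f 30 27 31
f 30 31 29
f 31 27 32
f 31 32 29
f 32 27 33
f 32 33 29
f 33 27 34
f 33 34 29
f 34 27 35
f 34 35 29
f 35 27 36
f 35 36 29
f 36 27 37
f 36 37 29
f 37 27 38
f 37 38 29
f 38 27 28
f 38 28 29
f 40 39 42
f 40 42 41
f 42 39 43
f 42 43 41
f 43 39 44
f 43 44 41
f 44 39 45
f 44 45 41
f 45 39 46
f 45 46 41
f 46 39 47
f 46 47 41
f 47 39 48
f 47 48 41
f 48 39 49
f 48 49 41
f 49 39 50
f 49 50 41
f 50 39 40
f 50 40 41



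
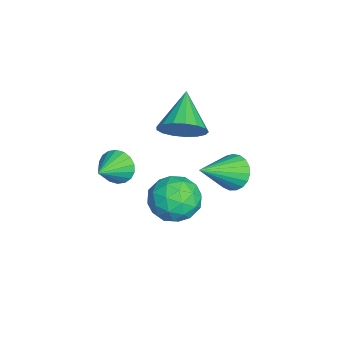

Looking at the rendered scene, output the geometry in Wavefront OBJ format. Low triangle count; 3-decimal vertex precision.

v 0.577 2.554 -2.47
v 1.395 3.276 -3.04
v 1.125 1.024 -3.62
v 1.943 1.746 -4.19
v 2.121 1.422 -3.016
v 1.782 2.368 -2.306
v 0.738 1.932 -4.354
v 0.399 2.878 -3.644
v 1.494 2.891 -4.205
v 2.349 2.576 -3.378
v 0.171 1.724 -3.282
v 1.026 1.409 -2.455
v 0.938 3.049 -2.654
v 1.582 1.251 -4.006
v 1.687 1.061 -3.316
v 2.167 1.485 -3.651
v 1.166 2.516 -2.223
v 1.646 2.94 -2.558
v 2.073 1.85 -2.544
v 0.874 1.36 -4.102
v 1.354 1.784 -4.437
v 0.353 2.815 -3.009
v 0.833 3.239 -3.344
v 0.447 2.45 -4.116
v 1.477 3.247 -3.674
v 1.799 2.348 -4.35
v 1.09 2.458 -4.446
v 0.891 3.013 -4.028
v 1.979 3.062 -3.188
v 2.301 2.163 -3.864
v 2.406 1.973 -3.174
v 2.207 2.528 -2.756
v 2.037 2.836 -3.872
v 0.219 2.137 -2.796
v 0.541 1.238 -3.472
v 0.313 1.772 -3.904
v 0.114 2.327 -3.486
v 0.721 1.952 -2.31
v 1.043 1.053 -2.986
v 1.629 1.287 -2.632
v 1.43 1.842 -2.214
v 0.483 1.464 -2.788
v 1.452 2.477 1.31
v 1.941 3.113 2.018
v -0.252 2.563 2.41
v 1.739 3.439 1.679
v 1.471 3.545 1.256
v 1.199 3.407 0.845
v 0.984 3.055 0.54
v 0.877 2.571 0.412
v 0.902 2.065 0.49
v 1.052 1.654 0.755
v 1.294 1.431 1.148
v 1.573 1.448 1.577
v 1.823 1.701 1.946
v 1.989 2.131 2.168
v 2.031 2.641 2.194
v -0.514 4.536 -3.011
v -0.233 4.129 -3.799
v 0.734 3.144 -1.849
v 0.032 4.406 -3.752
v 0.204 4.706 -3.578
v 0.251 4.976 -3.305
v 0.166 5.17 -2.981
v -0.037 5.254 -2.663
v -0.322 5.214 -2.404
v -0.64 5.057 -2.251
v -0.936 4.809 -2.229
v -1.16 4.515 -2.342
v -1.271 4.224 -2.571
v -1.252 3.986 -2.875
v -1.105 3.844 -3.204
v -0.856 3.821 -3.498
v -0.548 3.922 -3.709
v 3.077 -0.054 0.252
v 3.558 0.309 -0.319
v 4.263 -0.686 0.848
v 3.553 0.558 -0.046
v 3.454 0.685 0.286
v 3.28 0.666 0.612
v 3.066 0.504 0.866
v 2.854 0.232 0.999
v 2.687 -0.097 0.983
v 2.597 -0.417 0.823
v 2.601 -0.665 0.55
v 2.7 -0.793 0.218
v 2.874 -0.774 -0.108
v 3.088 -0.612 -0.362
v 3.3 -0.34 -0.495
v 3.467 -0.011 -0.479
f 1 38 17
f 38 12 41
f 17 41 6
f 38 41 17
f 1 17 13
f 17 6 18
f 13 18 2
f 17 18 13
f 1 13 22
f 13 2 23
f 22 23 8
f 13 23 22
f 1 22 34
f 22 8 37
f 34 37 11
f 22 37 34
f 1 34 38
f 34 11 42
f 38 42 12
f 34 42 38
f 2 18 29
f 18 6 32
f 29 32 10
f 18 32 29
f 6 41 19
f 41 12 40
f 19 40 5
f 41 40 19
f 12 42 39
f 42 11 35
f 39 35 3
f 42 35 39
f 11 37 36
f 37 8 24
f 36 24 7
f 37 24 36
f 8 23 28
f 23 2 25
f 28 25 9
f 23 25 28
f 4 30 16
f 30 10 31
f 16 31 5
f 30 31 16
f 4 16 14
f 16 5 15
f 14 15 3
f 16 15 14
f 4 14 21
f 14 3 20
f 21 20 7
f 14 20 21
f 4 21 26
f 21 7 27
f 26 27 9
f 21 27 26
f 4 26 30
f 26 9 33
f 30 33 10
f 26 33 30
f 5 31 19
f 31 10 32
f 19 32 6
f 31 32 19
f 3 15 39
f 15 5 40
f 39 40 12
f 15 40 39
f 7 20 36
f 20 3 35
f 36 35 11
f 20 35 36
f 9 27 28
f 27 7 24
f 28 24 8
f 27 24 28
f 10 33 29
f 33 9 25
f 29 25 2
f 33 25 29
f 44 43 46
f 44 46 45
f 46 43 47
f 46 47 45
f 47 43 48
f 47 48 45
f 48 43 49
f 48 49 45
f 49 43 50
f 49 50 45
f 50 43 51
f 50 51 45
f 51 43 52
f 51 52 45
f 52 43 53
f 52 53 45
f 53 43 54
f 53 54 45
f 54 43 55
f 54 55 45
f 55 43 56
f 55 56 45
f 56 43 57
f 56 57 45
f 57 43 44
f 57 44 45
f 59 58 61
f 59 61 60
f 61 58 62
f 61 62 60
f 62 58 63
f 62 63 60
f 63 58 64
f 63 64 60
f 64 58 65
f 64 65 60
f 65 58 66
f 65 66 60
f 66 58 67
f 66 67 60
f 67 58 68
f 67 68 60
f 68 58 69
f 68 69 60
f 69 58 70
f 69 70 60
f 70 58 71
f 70 71 60
f 71 58 72
f 71 72 60
f 72 58 73
f 72 73 60
f 73 58 74
f 73 74 60
f 74 58 59
f 74 59 60
f 76 75 78
f 76 78 77
f 78 75 79
f 78 79 77
f 79 75 80
f 79 80 77
f 80 75 81
f 80 81 77
f 81 75 82
f 81 82 77
f 82 75 83
f 82 83 77
f 83 75 84
f 83 84 77
f 84 75 85
f 84 85 77
f 85 75 86
f 85 86 77
f 86 75 87
f 86 87 77
f 87 75 88
f 87 88 77
f 88 75 89
f 88 89 77
f 89 75 90
f 89 90 77
f 90 75 76
f 90 76 77



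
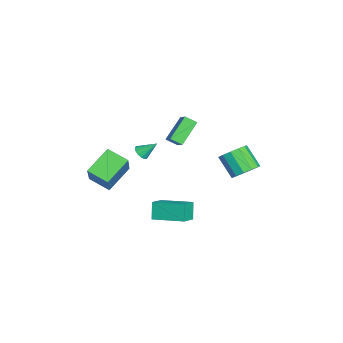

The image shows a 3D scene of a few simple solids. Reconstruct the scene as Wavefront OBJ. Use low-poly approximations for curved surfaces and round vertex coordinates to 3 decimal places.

v 3.141 4.264 1.919
v 3.923 3.721 2.102
v 3.062 2.892 3.325
v 2.279 3.436 3.141
v 3.961 4.16 2.426
v 3.099 3.331 3.648
v 3.739 4.631 2.588
v 2.877 3.803 3.811
v 3.326 4.987 2.539
v 2.465 4.158 3.762
v 2.855 5.113 2.292
v 1.993 4.284 3.515
v 2.475 4.969 1.927
v 1.613 4.141 3.15
v 2.306 4.602 1.559
v 1.444 3.774 2.782
v 2.402 4.127 1.305
v 1.54 3.299 2.528
v 2.733 3.696 1.246
v 1.871 2.868 2.469
v 3.193 3.446 1.401
v 2.331 2.617 2.624
v 3.637 3.455 1.72
v 2.775 2.626 2.943
v 0.971 -0.928 -3.919
v 0.359 -0.939 -2.772
v 1.669 1.089 -3.527
v 1.057 1.078 -2.38
v 2.063 -1.418 -3.34
v 1.451 -1.429 -2.193
v 2.761 0.599 -2.948
v 2.149 0.588 -1.801
v 1.962 -5.2 0.163
v 0.622 -4.086 1.244
v 2.578 -3.924 -0.387
v 1.238 -2.811 0.693
v 3.362 -5.149 1.847
v 2.022 -4.036 2.927
v 3.978 -3.874 1.296
v 2.638 -2.76 2.377
v -3.629 -2.433 -1.087
v -3.031 -2.419 -1.139
v -3.571 -1.427 -0.173
v -3.135 -2.219 -1.353
v -3.371 -2.076 -1.495
v -3.676 -2.029 -1.528
v -3.969 -2.089 -1.443
v -4.17 -2.242 -1.263
v -4.226 -2.446 -1.035
v -4.123 -2.646 -0.821
v -3.887 -2.789 -0.679
v -3.581 -2.837 -0.646
v -3.289 -2.776 -0.731
v -3.088 -2.623 -0.912
v -1.961 0.867 2.849
v -2.004 0.121 3.314
v -1.104 1.203 3.469
v -1.147 0.457 3.933
v -0.733 0.023 1.607
v -0.776 -0.723 2.071
v 0.124 0.359 2.226
v 0.081 -0.387 2.691
f 2 1 5
f 2 5 3
f 3 5 6
f 3 6 4
f 5 1 7
f 5 7 6
f 6 7 8
f 6 8 4
f 7 1 9
f 7 9 8
f 8 9 10
f 8 10 4
f 9 1 11
f 9 11 10
f 10 11 12
f 10 12 4
f 11 1 13
f 11 13 12
f 12 13 14
f 12 14 4
f 13 1 15
f 13 15 14
f 14 15 16
f 14 16 4
f 15 1 17
f 15 17 16
f 16 17 18
f 16 18 4
f 17 1 19
f 17 19 18
f 18 19 20
f 18 20 4
f 19 1 21
f 19 21 20
f 20 21 22
f 20 22 4
f 21 1 23
f 21 23 22
f 22 23 24
f 22 24 4
f 23 1 2
f 23 2 24
f 24 2 3
f 24 3 4
f 26 28 25
f 29 26 25
f 25 28 27
f 27 29 25
f 26 32 28
f 30 26 29
f 30 32 26
f 28 32 27
f 31 29 27
f 27 32 31
f 31 30 29
f 32 30 31
f 34 36 33
f 37 34 33
f 33 36 35
f 35 37 33
f 34 40 36
f 38 34 37
f 38 40 34
f 36 40 35
f 39 37 35
f 35 40 39
f 39 38 37
f 40 38 39
f 42 41 44
f 42 44 43
f 44 41 45
f 44 45 43
f 45 41 46
f 45 46 43
f 46 41 47
f 46 47 43
f 47 41 48
f 47 48 43
f 48 41 49
f 48 49 43
f 49 41 50
f 49 50 43
f 50 41 51
f 50 51 43
f 51 41 52
f 51 52 43
f 52 41 53
f 52 53 43
f 53 41 54
f 53 54 43
f 54 41 42
f 54 42 43
f 56 58 55
f 59 56 55
f 55 58 57
f 57 59 55
f 56 62 58
f 60 56 59
f 60 62 56
f 58 62 57
f 61 59 57
f 57 62 61
f 61 60 59
f 62 60 61



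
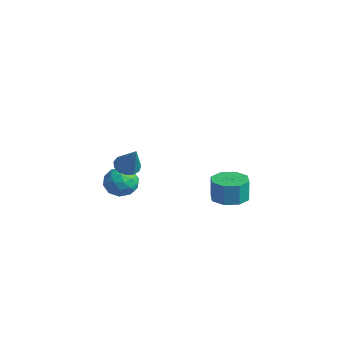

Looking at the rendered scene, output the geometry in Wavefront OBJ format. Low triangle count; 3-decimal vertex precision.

v -0.012 -3.301 0.801
v 0.468 -3.63 0.45
v 0.972 -3.359 2.199
v 0.544 -3.257 0.412
v 0.443 -2.897 0.498
v 0.198 -2.666 0.68
v -0.114 -2.636 0.9
v -0.393 -2.818 1.089
v -0.552 -3.153 1.187
v -0.538 -3.535 1.162
v -0.358 -3.843 1.023
v -0.068 -3.979 0.813
v 0.24 -3.9 0.599
v -3.351 -1.955 -2.238
v -2.595 -1.373 -2.165
v -2.545 -3.087 -1.555
v -1.789 -2.505 -1.482
v -2.572 -2.341 -0.957
v -3.07 -1.641 -1.379
v -2.07 -2.819 -2.341
v -2.568 -2.119 -2.763
v -1.804 -1.907 -2.229
v -2.113 -1.611 -1.373
v -3.027 -2.849 -2.347
v -3.336 -2.553 -1.491
v -3.044 -1.565 -2.261
v -2.096 -2.895 -1.459
v -2.556 -2.799 -1.15
v -2.112 -2.457 -1.107
v -3.323 -1.722 -1.799
v -2.878 -1.38 -1.756
v -2.865 -1.949 -1.046
v -2.262 -3.08 -1.964
v -1.817 -2.738 -1.921
v -3.028 -2.003 -2.613
v -2.584 -1.661 -2.57
v -2.275 -2.511 -2.674
v -2.134 -1.536 -2.256
v -1.66 -2.202 -1.855
v -1.826 -2.386 -2.36
v -2.119 -1.975 -2.608
v -2.316 -1.363 -1.753
v -1.842 -2.028 -1.352
v -2.302 -1.932 -1.043
v -2.595 -1.52 -1.291
v -1.851 -1.677 -1.791
v -3.298 -2.432 -2.368
v -2.824 -3.097 -1.967
v -2.545 -2.94 -2.429
v -2.838 -2.528 -2.677
v -3.48 -2.258 -1.865
v -3.006 -2.924 -1.464
v -3.021 -2.485 -1.112
v -3.314 -2.074 -1.36
v -3.289 -2.783 -1.929
v -1.178 3.261 -3.895
v -0.171 3.179 -3.892
v -0.175 3.177 -2.562
v -1.182 3.259 -2.565
v -0.408 3.915 -3.891
v -0.412 3.913 -2.561
v -1.096 4.268 -3.893
v -1.1 4.266 -2.563
v -1.832 4.031 -3.896
v -1.836 4.028 -2.566
v -2.185 3.343 -3.898
v -2.189 3.341 -2.568
v -1.948 2.607 -3.899
v -1.952 2.605 -2.569
v -1.26 2.254 -3.897
v -1.264 2.252 -2.567
v -0.524 2.492 -3.894
v -0.528 2.489 -2.564
f 2 1 4
f 2 4 3
f 4 1 5
f 4 5 3
f 5 1 6
f 5 6 3
f 6 1 7
f 6 7 3
f 7 1 8
f 7 8 3
f 8 1 9
f 8 9 3
f 9 1 10
f 9 10 3
f 10 1 11
f 10 11 3
f 11 1 12
f 11 12 3
f 12 1 13
f 12 13 3
f 13 1 2
f 13 2 3
f 14 51 30
f 51 25 54
f 30 54 19
f 51 54 30
f 14 30 26
f 30 19 31
f 26 31 15
f 30 31 26
f 14 26 35
f 26 15 36
f 35 36 21
f 26 36 35
f 14 35 47
f 35 21 50
f 47 50 24
f 35 50 47
f 14 47 51
f 47 24 55
f 51 55 25
f 47 55 51
f 15 31 42
f 31 19 45
f 42 45 23
f 31 45 42
f 19 54 32
f 54 25 53
f 32 53 18
f 54 53 32
f 25 55 52
f 55 24 48
f 52 48 16
f 55 48 52
f 24 50 49
f 50 21 37
f 49 37 20
f 50 37 49
f 21 36 41
f 36 15 38
f 41 38 22
f 36 38 41
f 17 43 29
f 43 23 44
f 29 44 18
f 43 44 29
f 17 29 27
f 29 18 28
f 27 28 16
f 29 28 27
f 17 27 34
f 27 16 33
f 34 33 20
f 27 33 34
f 17 34 39
f 34 20 40
f 39 40 22
f 34 40 39
f 17 39 43
f 39 22 46
f 43 46 23
f 39 46 43
f 18 44 32
f 44 23 45
f 32 45 19
f 44 45 32
f 16 28 52
f 28 18 53
f 52 53 25
f 28 53 52
f 20 33 49
f 33 16 48
f 49 48 24
f 33 48 49
f 22 40 41
f 40 20 37
f 41 37 21
f 40 37 41
f 23 46 42
f 46 22 38
f 42 38 15
f 46 38 42
f 57 56 60
f 57 60 58
f 58 60 61
f 58 61 59
f 60 56 62
f 60 62 61
f 61 62 63
f 61 63 59
f 62 56 64
f 62 64 63
f 63 64 65
f 63 65 59
f 64 56 66
f 64 66 65
f 65 66 67
f 65 67 59
f 66 56 68
f 66 68 67
f 67 68 69
f 67 69 59
f 68 56 70
f 68 70 69
f 69 70 71
f 69 71 59
f 70 56 72
f 70 72 71
f 71 72 73
f 71 73 59
f 72 56 57
f 72 57 73
f 73 57 58
f 73 58 59



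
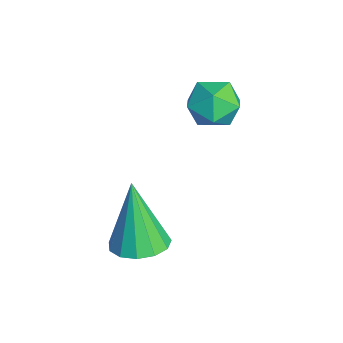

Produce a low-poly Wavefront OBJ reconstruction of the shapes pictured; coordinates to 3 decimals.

v 1.761 -3.65 -0.051
v 2.319 -4.249 0.083
v 1.159 -3.75 2.011
v 2.538 -3.845 0.167
v 2.51 -3.378 0.181
v 2.244 -2.998 0.122
v 1.825 -2.824 0.008
v 1.386 -2.913 -0.125
v 1.065 -3.236 -0.234
v 0.966 -3.69 -0.285
v 1.119 -4.131 -0.262
v 1.476 -4.42 -0.172
v 1.923 -4.464 -0.043
v -1.864 -1.02 2.86
v -1.316 -0.701 3.445
v -0.804 -1.659 2.215
v -0.256 -1.34 2.8
v -0.83 -1.941 3.029
v -1.485 -1.547 3.428
v -0.635 -0.813 2.232
v -1.29 -0.419 2.631
v -0.557 -0.574 3.056
v -0.677 -1.271 3.549
v -1.443 -1.089 2.111
v -1.563 -1.786 2.604
f 2 1 4
f 2 4 3
f 4 1 5
f 4 5 3
f 5 1 6
f 5 6 3
f 6 1 7
f 6 7 3
f 7 1 8
f 7 8 3
f 8 1 9
f 8 9 3
f 9 1 10
f 9 10 3
f 10 1 11
f 10 11 3
f 11 1 12
f 11 12 3
f 12 1 13
f 12 13 3
f 13 1 2
f 13 2 3
f 14 25 19
f 14 19 15
f 14 15 21
f 14 21 24
f 14 24 25
f 15 19 23
f 19 25 18
f 25 24 16
f 24 21 20
f 21 15 22
f 17 23 18
f 17 18 16
f 17 16 20
f 17 20 22
f 17 22 23
f 18 23 19
f 16 18 25
f 20 16 24
f 22 20 21
f 23 22 15



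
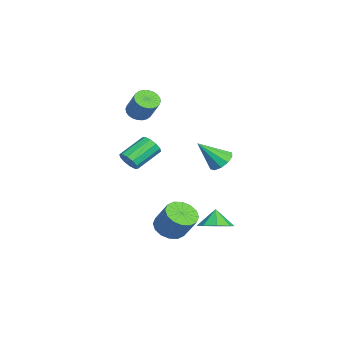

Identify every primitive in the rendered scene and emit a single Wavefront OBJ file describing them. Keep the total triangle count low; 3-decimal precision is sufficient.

v 3.226 3.489 -2.8
v 3.819 4.276 -2.469
v 2.654 3.491 -1.78
v 3.16 4.526 -2.839
v 2.54 4.169 -3.186
v 2.321 3.413 -3.307
v 2.633 2.702 -3.131
v 3.292 2.452 -2.762
v 3.912 2.81 -2.415
v 4.131 3.565 -2.293
v -1.08 -1.499 0.142
v -0.464 -1.23 0.473
v -1.523 0.069 1.389
v -2.14 -0.201 1.058
v -0.525 -1 0.075
v -1.584 0.299 0.991
v -0.799 -0.96 -0.297
v -1.858 0.339 0.619
v -1.18 -1.127 -0.501
v -2.239 0.172 0.415
v -1.523 -1.436 -0.46
v -2.582 -0.137 0.456
v -1.697 -1.769 -0.189
v -2.756 -0.47 0.727
v -1.636 -1.999 0.209
v -2.695 -0.7 1.125
v -1.362 -2.039 0.581
v -2.421 -0.74 1.497
v -0.981 -1.872 0.785
v -2.04 -0.573 1.701
v -0.638 -1.563 0.744
v -1.697 -0.264 1.66
v -0.178 3.809 0.673
v 0.463 3.434 0.239
v 0.038 2.451 2.167
v 0.673 3.81 0.551
v 0.559 4.185 0.909
v 0.163 4.417 1.177
v -0.363 4.417 1.253
v -0.819 4.184 1.107
v -1.029 3.809 0.796
v -0.915 3.433 0.438
v -0.519 3.201 0.17
v 0.007 3.201 0.094
v -3.468 -0.995 3.169
v -2.794 -1.026 2.739
v -1.899 -0.476 4.1
v -2.572 -0.445 4.531
v -2.889 -0.734 2.683
v -1.993 -0.183 4.044
v -3.071 -0.482 2.701
v -2.176 0.069 4.062
v -3.314 -0.308 2.79
v -2.419 0.243 4.152
v -3.581 -0.238 2.937
v -2.686 0.313 4.299
v -3.83 -0.284 3.12
v -2.935 0.267 4.481
v -4.024 -0.438 3.31
v -3.129 0.113 4.671
v -4.133 -0.677 3.478
v -3.238 -0.126 4.84
v -4.141 -0.964 3.6
v -3.246 -0.414 4.961
v -4.047 -1.257 3.656
v -3.151 -0.706 5.017
v -3.864 -1.509 3.638
v -2.969 -0.958 4.999
v -3.621 -1.683 3.548
v -2.726 -1.132 4.91
v -3.354 -1.753 3.401
v -2.459 -1.202 4.763
v -3.105 -1.707 3.219
v -2.21 -1.156 4.58
v -2.911 -1.553 3.029
v -2.016 -1.002 4.39
v -2.802 -1.314 2.86
v -1.907 -0.763 4.222
v 1.305 0.902 -3.951
v 2.205 0.435 -4.134
v 2.874 1.151 -2.672
v 1.975 1.618 -2.489
v 2.241 0.906 -4.381
v 2.911 1.622 -2.92
v 2.026 1.376 -4.513
v 2.696 2.092 -3.051
v 1.619 1.719 -4.494
v 2.288 2.435 -3.033
v 1.127 1.843 -4.33
v 1.797 2.559 -2.868
v 0.683 1.715 -4.064
v 1.353 2.431 -2.602
v 0.406 1.369 -3.768
v 1.075 2.085 -2.306
v 0.369 0.898 -3.52
v 1.039 1.614 -2.059
v 0.584 0.428 -3.389
v 1.254 1.144 -1.927
v 0.992 0.085 -3.407
v 1.661 0.801 -1.946
v 1.483 -0.039 -3.572
v 2.153 0.677 -2.11
v 1.927 0.089 -3.838
v 2.597 0.805 -2.376
f 2 1 4
f 2 4 3
f 4 1 5
f 4 5 3
f 5 1 6
f 5 6 3
f 6 1 7
f 6 7 3
f 7 1 8
f 7 8 3
f 8 1 9
f 8 9 3
f 9 1 10
f 9 10 3
f 10 1 2
f 10 2 3
f 12 11 15
f 12 15 13
f 13 15 16
f 13 16 14
f 15 11 17
f 15 17 16
f 16 17 18
f 16 18 14
f 17 11 19
f 17 19 18
f 18 19 20
f 18 20 14
f 19 11 21
f 19 21 20
f 20 21 22
f 20 22 14
f 21 11 23
f 21 23 22
f 22 23 24
f 22 24 14
f 23 11 25
f 23 25 24
f 24 25 26
f 24 26 14
f 25 11 27
f 25 27 26
f 26 27 28
f 26 28 14
f 27 11 29
f 27 29 28
f 28 29 30
f 28 30 14
f 29 11 31
f 29 31 30
f 30 31 32
f 30 32 14
f 31 11 12
f 31 12 32
f 32 12 13
f 32 13 14
f 34 33 36
f 34 36 35
f 36 33 37
f 36 37 35
f 37 33 38
f 37 38 35
f 38 33 39
f 38 39 35
f 39 33 40
f 39 40 35
f 40 33 41
f 40 41 35
f 41 33 42
f 41 42 35
f 42 33 43
f 42 43 35
f 43 33 44
f 43 44 35
f 44 33 34
f 44 34 35
f 46 45 49
f 46 49 47
f 47 49 50
f 47 50 48
f 49 45 51
f 49 51 50
f 50 51 52
f 50 52 48
f 51 45 53
f 51 53 52
f 52 53 54
f 52 54 48
f 53 45 55
f 53 55 54
f 54 55 56
f 54 56 48
f 55 45 57
f 55 57 56
f 56 57 58
f 56 58 48
f 57 45 59
f 57 59 58
f 58 59 60
f 58 60 48
f 59 45 61
f 59 61 60
f 60 61 62
f 60 62 48
f 61 45 63
f 61 63 62
f 62 63 64
f 62 64 48
f 63 45 65
f 63 65 64
f 64 65 66
f 64 66 48
f 65 45 67
f 65 67 66
f 66 67 68
f 66 68 48
f 67 45 69
f 67 69 68
f 68 69 70
f 68 70 48
f 69 45 71
f 69 71 70
f 70 71 72
f 70 72 48
f 71 45 73
f 71 73 72
f 72 73 74
f 72 74 48
f 73 45 75
f 73 75 74
f 74 75 76
f 74 76 48
f 75 45 77
f 75 77 76
f 76 77 78
f 76 78 48
f 77 45 46
f 77 46 78
f 78 46 47
f 78 47 48
f 80 79 83
f 80 83 81
f 81 83 84
f 81 84 82
f 83 79 85
f 83 85 84
f 84 85 86
f 84 86 82
f 85 79 87
f 85 87 86
f 86 87 88
f 86 88 82
f 87 79 89
f 87 89 88
f 88 89 90
f 88 90 82
f 89 79 91
f 89 91 90
f 90 91 92
f 90 92 82
f 91 79 93
f 91 93 92
f 92 93 94
f 92 94 82
f 93 79 95
f 93 95 94
f 94 95 96
f 94 96 82
f 95 79 97
f 95 97 96
f 96 97 98
f 96 98 82
f 97 79 99
f 97 99 98
f 98 99 100
f 98 100 82
f 99 79 101
f 99 101 100
f 100 101 102
f 100 102 82
f 101 79 103
f 101 103 102
f 102 103 104
f 102 104 82
f 103 79 80
f 103 80 104
f 104 80 81
f 104 81 82



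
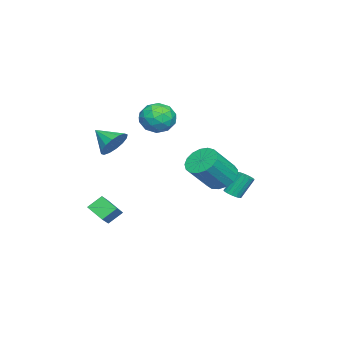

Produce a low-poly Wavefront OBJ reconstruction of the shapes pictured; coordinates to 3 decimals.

v -1.445 -0.448 2.11
v -0.71 -0.529 2.916
v -1.05 -2.091 1.584
v -0.315 -2.172 2.39
v -1.383 -2.14 2.625
v -1.627 -1.125 2.949
v -0.133 -1.495 1.551
v -0.377 -0.48 1.875
v 0.1 -1.177 2.57
v -0.672 -1.575 3.234
v -1.088 -1.045 1.266
v -1.86 -1.443 1.93
v -1.112 -0.344 2.559
v -0.648 -2.276 1.941
v -1.275 -2.257 2.079
v -0.844 -2.304 2.553
v -1.651 -0.694 2.578
v -1.22 -0.742 3.052
v -1.615 -1.689 2.881
v -0.54 -1.878 1.448
v -0.109 -1.926 1.922
v -0.916 -0.316 1.947
v -0.485 -0.363 2.421
v -0.145 -0.931 1.619
v -0.204 -0.773 2.83
v 0.028 -1.738 2.521
v 0.135 -1.341 2.027
v -0.008 -0.744 2.218
v -0.658 -1.007 3.22
v -0.426 -1.972 2.911
v -1.053 -1.953 3.049
v -1.197 -1.357 3.239
v -0.182 -1.387 3.017
v -1.334 -0.648 1.589
v -1.102 -1.613 1.28
v -0.563 -1.263 1.261
v -0.707 -0.667 1.451
v -1.788 -0.882 1.979
v -1.556 -1.847 1.67
v -1.752 -1.876 2.282
v -1.895 -1.279 2.473
v -1.578 -1.233 1.483
v 1.912 -2.318 -3.831
v 1.593 -3.263 -3.182
v 3.2 -2.18 -2.999
v 2.881 -3.125 -2.35
v 2.419 -2.955 -4.51
v 2.1 -3.9 -3.861
v 3.707 -2.817 -3.678
v 3.388 -3.762 -3.029
v 2.041 -2.711 1.164
v 2.405 -2.31 1.956
v 1.679 -3.909 1.936
v 1.928 -2.171 1.949
v 1.481 -2.176 1.731
v 1.184 -2.325 1.362
v 1.117 -2.578 0.939
v 1.297 -2.866 0.577
v 1.676 -3.113 0.371
v 2.153 -3.252 0.379
v 2.6 -3.246 0.596
v 2.897 -3.097 0.966
v 2.964 -2.845 1.389
v 2.784 -2.557 1.751
v -2.804 2.329 -3.697
v -2.315 2.208 -3.476
v -2.747 2.831 -2.182
v -3.236 2.951 -2.403
v -2.28 2.448 -3.579
v -2.712 3.071 -2.285
v -2.365 2.66 -3.71
v -2.798 3.283 -2.416
v -2.551 2.796 -3.838
v -2.983 3.419 -2.543
v -2.794 2.825 -3.933
v -3.227 3.448 -2.639
v -3.04 2.741 -3.974
v -3.473 3.363 -2.68
v -3.232 2.561 -3.952
v -3.664 3.184 -2.658
v -3.325 2.329 -3.872
v -3.758 2.952 -2.577
v -3.299 2.096 -3.751
v -3.732 2.719 -2.457
v -3.16 1.917 -3.618
v -3.593 2.54 -2.324
v -2.939 1.832 -3.503
v -3.371 2.455 -2.209
v -2.687 1.861 -3.433
v -3.119 2.483 -2.139
v -2.462 1.996 -3.423
v -2.894 2.619 -2.129
v 3.128 3.47 -0.036
v 3.901 3.553 -0.616
v 5.085 2.813 0.856
v 4.312 2.73 1.436
v 3.882 3.962 -0.396
v 5.067 3.221 1.076
v 3.691 4.258 -0.094
v 4.876 3.517 1.379
v 3.371 4.373 0.222
v 4.556 3.633 1.694
v 2.995 4.282 0.478
v 4.18 3.541 1.951
v 2.649 4.004 0.617
v 3.834 3.264 2.09
v 2.413 3.605 0.606
v 3.598 2.864 2.079
v 2.341 3.174 0.448
v 3.526 2.434 1.921
v 2.449 2.812 0.179
v 3.633 2.071 1.651
v 2.712 2.6 -0.14
v 3.897 1.859 1.333
v 3.071 2.588 -0.434
v 4.255 1.847 1.038
v 3.442 2.777 -0.638
v 4.627 2.037 0.835
v 3.742 3.126 -0.704
v 4.926 2.385 0.769
f 1 38 17
f 38 12 41
f 17 41 6
f 38 41 17
f 1 17 13
f 17 6 18
f 13 18 2
f 17 18 13
f 1 13 22
f 13 2 23
f 22 23 8
f 13 23 22
f 1 22 34
f 22 8 37
f 34 37 11
f 22 37 34
f 1 34 38
f 34 11 42
f 38 42 12
f 34 42 38
f 2 18 29
f 18 6 32
f 29 32 10
f 18 32 29
f 6 41 19
f 41 12 40
f 19 40 5
f 41 40 19
f 12 42 39
f 42 11 35
f 39 35 3
f 42 35 39
f 11 37 36
f 37 8 24
f 36 24 7
f 37 24 36
f 8 23 28
f 23 2 25
f 28 25 9
f 23 25 28
f 4 30 16
f 30 10 31
f 16 31 5
f 30 31 16
f 4 16 14
f 16 5 15
f 14 15 3
f 16 15 14
f 4 14 21
f 14 3 20
f 21 20 7
f 14 20 21
f 4 21 26
f 21 7 27
f 26 27 9
f 21 27 26
f 4 26 30
f 26 9 33
f 30 33 10
f 26 33 30
f 5 31 19
f 31 10 32
f 19 32 6
f 31 32 19
f 3 15 39
f 15 5 40
f 39 40 12
f 15 40 39
f 7 20 36
f 20 3 35
f 36 35 11
f 20 35 36
f 9 27 28
f 27 7 24
f 28 24 8
f 27 24 28
f 10 33 29
f 33 9 25
f 29 25 2
f 33 25 29
f 44 46 43
f 47 44 43
f 43 46 45
f 45 47 43
f 44 50 46
f 48 44 47
f 48 50 44
f 46 50 45
f 49 47 45
f 45 50 49
f 49 48 47
f 50 48 49
f 52 51 54
f 52 54 53
f 54 51 55
f 54 55 53
f 55 51 56
f 55 56 53
f 56 51 57
f 56 57 53
f 57 51 58
f 57 58 53
f 58 51 59
f 58 59 53
f 59 51 60
f 59 60 53
f 60 51 61
f 60 61 53
f 61 51 62
f 61 62 53
f 62 51 63
f 62 63 53
f 63 51 64
f 63 64 53
f 64 51 52
f 64 52 53
f 66 65 69
f 66 69 67
f 67 69 70
f 67 70 68
f 69 65 71
f 69 71 70
f 70 71 72
f 70 72 68
f 71 65 73
f 71 73 72
f 72 73 74
f 72 74 68
f 73 65 75
f 73 75 74
f 74 75 76
f 74 76 68
f 75 65 77
f 75 77 76
f 76 77 78
f 76 78 68
f 77 65 79
f 77 79 78
f 78 79 80
f 78 80 68
f 79 65 81
f 79 81 80
f 80 81 82
f 80 82 68
f 81 65 83
f 81 83 82
f 82 83 84
f 82 84 68
f 83 65 85
f 83 85 84
f 84 85 86
f 84 86 68
f 85 65 87
f 85 87 86
f 86 87 88
f 86 88 68
f 87 65 89
f 87 89 88
f 88 89 90
f 88 90 68
f 89 65 91
f 89 91 90
f 90 91 92
f 90 92 68
f 91 65 66
f 91 66 92
f 92 66 67
f 92 67 68
f 94 93 97
f 94 97 95
f 95 97 98
f 95 98 96
f 97 93 99
f 97 99 98
f 98 99 100
f 98 100 96
f 99 93 101
f 99 101 100
f 100 101 102
f 100 102 96
f 101 93 103
f 101 103 102
f 102 103 104
f 102 104 96
f 103 93 105
f 103 105 104
f 104 105 106
f 104 106 96
f 105 93 107
f 105 107 106
f 106 107 108
f 106 108 96
f 107 93 109
f 107 109 108
f 108 109 110
f 108 110 96
f 109 93 111
f 109 111 110
f 110 111 112
f 110 112 96
f 111 93 113
f 111 113 112
f 112 113 114
f 112 114 96
f 113 93 115
f 113 115 114
f 114 115 116
f 114 116 96
f 115 93 117
f 115 117 116
f 116 117 118
f 116 118 96
f 117 93 119
f 117 119 118
f 118 119 120
f 118 120 96
f 119 93 94
f 119 94 120
f 120 94 95
f 120 95 96



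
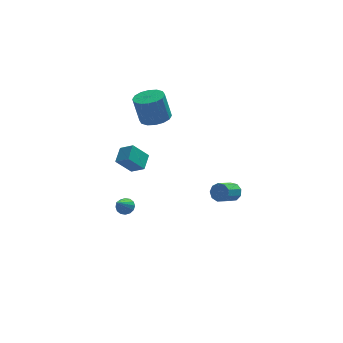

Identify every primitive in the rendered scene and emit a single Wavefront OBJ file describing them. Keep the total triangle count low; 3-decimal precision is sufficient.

v -3.572 2.58 -4.516
v -3.081 2.642 -4.195
v -4.168 1.64 -3.424
v -3.265 2.867 -4.102
v -3.532 3.015 -4.12
v -3.809 3.047 -4.244
v -4.023 2.953 -4.442
v -4.116 2.759 -4.659
v -4.063 2.518 -4.838
v -3.878 2.293 -4.931
v -3.612 2.145 -4.913
v -3.335 2.113 -4.788
v -3.121 2.207 -4.591
v -3.028 2.4 -4.374
v -3.351 2.651 -0.464
v -2.978 3.617 0.011
v -4.05 3.184 -1.001
v -3.677 4.151 -0.526
v -2.423 2.809 -1.514
v -2.05 3.776 -1.039
v -3.122 3.343 -2.051
v -2.749 4.309 -1.576
v -1.719 3.119 2.578
v -0.87 3.487 2.74
v -1.251 3.61 4.464
v -2.101 3.241 4.302
v -1.157 3.869 2.649
v -1.539 3.992 4.373
v -1.595 4.05 2.539
v -1.977 4.172 4.263
v -2.067 3.981 2.44
v -2.448 4.104 4.164
v -2.445 3.681 2.377
v -2.826 3.804 4.101
v -2.629 3.231 2.369
v -3.01 3.354 4.093
v -2.569 2.75 2.416
v -2.95 2.873 4.14
v -2.281 2.368 2.507
v -2.663 2.491 4.231
v -1.843 2.188 2.617
v -2.225 2.31 4.341
v -1.372 2.256 2.716
v -1.753 2.379 4.44
v -0.994 2.556 2.779
v -1.375 2.679 4.503
v -0.81 3.006 2.787
v -1.191 3.129 4.511
v 2.076 -1.03 -1.12
v 2.547 -1.264 -0.774
v 1.714 -2.045 -0.173
v 1.244 -1.81 -0.52
v 2.372 -0.925 -0.574
v 1.539 -1.706 0.027
v 2.059 -0.634 -0.63
v 1.226 -1.415 -0.03
v 1.754 -0.528 -0.916
v 0.921 -1.309 -0.315
v 1.6 -0.657 -1.297
v 0.767 -1.438 -0.696
v 1.669 -0.96 -1.596
v 0.836 -1.741 -0.995
v 1.928 -1.296 -1.672
v 1.095 -2.077 -1.071
v 2.257 -1.507 -1.49
v 1.424 -2.288 -0.889
v 2.501 -1.494 -1.135
v 1.669 -2.275 -0.535
f 2 1 4
f 2 4 3
f 4 1 5
f 4 5 3
f 5 1 6
f 5 6 3
f 6 1 7
f 6 7 3
f 7 1 8
f 7 8 3
f 8 1 9
f 8 9 3
f 9 1 10
f 9 10 3
f 10 1 11
f 10 11 3
f 11 1 12
f 11 12 3
f 12 1 13
f 12 13 3
f 13 1 14
f 13 14 3
f 14 1 2
f 14 2 3
f 16 18 15
f 19 16 15
f 15 18 17
f 17 19 15
f 16 22 18
f 20 16 19
f 20 22 16
f 18 22 17
f 21 19 17
f 17 22 21
f 21 20 19
f 22 20 21
f 24 23 27
f 24 27 25
f 25 27 28
f 25 28 26
f 27 23 29
f 27 29 28
f 28 29 30
f 28 30 26
f 29 23 31
f 29 31 30
f 30 31 32
f 30 32 26
f 31 23 33
f 31 33 32
f 32 33 34
f 32 34 26
f 33 23 35
f 33 35 34
f 34 35 36
f 34 36 26
f 35 23 37
f 35 37 36
f 36 37 38
f 36 38 26
f 37 23 39
f 37 39 38
f 38 39 40
f 38 40 26
f 39 23 41
f 39 41 40
f 40 41 42
f 40 42 26
f 41 23 43
f 41 43 42
f 42 43 44
f 42 44 26
f 43 23 45
f 43 45 44
f 44 45 46
f 44 46 26
f 45 23 47
f 45 47 46
f 46 47 48
f 46 48 26
f 47 23 24
f 47 24 48
f 48 24 25
f 48 25 26
f 50 49 53
f 50 53 51
f 51 53 54
f 51 54 52
f 53 49 55
f 53 55 54
f 54 55 56
f 54 56 52
f 55 49 57
f 55 57 56
f 56 57 58
f 56 58 52
f 57 49 59
f 57 59 58
f 58 59 60
f 58 60 52
f 59 49 61
f 59 61 60
f 60 61 62
f 60 62 52
f 61 49 63
f 61 63 62
f 62 63 64
f 62 64 52
f 63 49 65
f 63 65 64
f 64 65 66
f 64 66 52
f 65 49 67
f 65 67 66
f 66 67 68
f 66 68 52
f 67 49 50
f 67 50 68
f 68 50 51
f 68 51 52



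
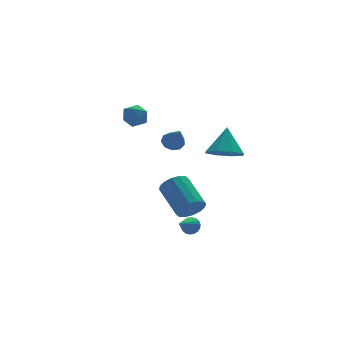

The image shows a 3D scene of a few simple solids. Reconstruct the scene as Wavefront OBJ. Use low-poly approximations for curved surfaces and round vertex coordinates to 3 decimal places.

v -1.405 0.196 4.405
v -0.983 0.084 3.735
v -2.437 -0.344 3.845
v -2.015 -0.456 3.175
v -1.842 -0.877 3.832
v -1.204 -0.543 4.178
v -2.216 0.283 3.402
v -1.578 0.617 3.748
v -1.484 0.138 3.116
v -1.253 -0.579 3.381
v -2.167 0.319 4.199
v -1.936 -0.398 4.464
v 0.535 -2.285 -3.945
v 0.852 -2.241 -3.462
v -0.455 -2.955 -3.235
v 0.71 -2.026 -3.457
v 0.533 -1.862 -3.549
v 0.356 -1.782 -3.719
v 0.215 -1.801 -3.934
v 0.137 -1.917 -4.151
v 0.138 -2.105 -4.328
v 0.217 -2.329 -4.429
v 0.359 -2.544 -4.434
v 0.536 -2.708 -4.342
v 0.713 -2.788 -4.172
v 0.854 -2.769 -3.957
v 0.932 -2.654 -3.739
v 0.931 -2.465 -3.563
v 0.045 -3.414 -2.046
v 0.6 -3.702 -1.455
v 0.43 -1.834 -0.384
v -0.125 -1.546 -0.974
v 0.852 -3.503 -1.763
v 0.682 -1.635 -0.691
v 0.889 -3.279 -2.146
v 0.718 -1.412 -1.075
v 0.699 -3.092 -2.503
v 0.529 -1.224 -1.431
v 0.334 -2.991 -2.737
v 0.164 -1.123 -1.666
v -0.109 -3.004 -2.786
v -0.279 -1.136 -1.714
v -0.51 -3.126 -2.636
v -0.68 -1.258 -1.565
v -0.762 -3.325 -2.329
v -0.932 -1.457 -1.257
v -0.798 -3.548 -1.945
v -0.969 -1.681 -0.874
v -0.609 -3.736 -1.589
v -0.779 -1.868 -0.517
v -0.244 -3.837 -1.354
v -0.414 -1.969 -0.283
v 0.199 -3.824 -1.306
v 0.029 -1.956 -0.234
v 1.86 -3.566 1.781
v 2.623 -4.304 1.917
v 2.4 -2.734 3.259
v 2.878 -3.669 1.467
v 2.537 -2.973 1.201
v 1.8 -2.625 1.274
v 1.098 -2.828 1.644
v 0.842 -3.462 2.094
v 1.183 -4.158 2.36
v 1.921 -4.506 2.287
v 1.346 1.861 0.474
v 1.816 2.206 0.824
v 1.234 0.679 1.786
v 1.391 2.363 0.93
v 0.945 2.286 0.822
v 0.687 2.009 0.551
v 0.737 1.664 0.244
v 1.071 1.41 0.045
v 1.535 1.368 0.045
v 1.909 1.556 0.247
v 2.02 1.887 0.554
f 1 12 6
f 1 6 2
f 1 2 8
f 1 8 11
f 1 11 12
f 2 6 10
f 6 12 5
f 12 11 3
f 11 8 7
f 8 2 9
f 4 10 5
f 4 5 3
f 4 3 7
f 4 7 9
f 4 9 10
f 5 10 6
f 3 5 12
f 7 3 11
f 9 7 8
f 10 9 2
f 14 13 16
f 14 16 15
f 16 13 17
f 16 17 15
f 17 13 18
f 17 18 15
f 18 13 19
f 18 19 15
f 19 13 20
f 19 20 15
f 20 13 21
f 20 21 15
f 21 13 22
f 21 22 15
f 22 13 23
f 22 23 15
f 23 13 24
f 23 24 15
f 24 13 25
f 24 25 15
f 25 13 26
f 25 26 15
f 26 13 27
f 26 27 15
f 27 13 28
f 27 28 15
f 28 13 14
f 28 14 15
f 30 29 33
f 30 33 31
f 31 33 34
f 31 34 32
f 33 29 35
f 33 35 34
f 34 35 36
f 34 36 32
f 35 29 37
f 35 37 36
f 36 37 38
f 36 38 32
f 37 29 39
f 37 39 38
f 38 39 40
f 38 40 32
f 39 29 41
f 39 41 40
f 40 41 42
f 40 42 32
f 41 29 43
f 41 43 42
f 42 43 44
f 42 44 32
f 43 29 45
f 43 45 44
f 44 45 46
f 44 46 32
f 45 29 47
f 45 47 46
f 46 47 48
f 46 48 32
f 47 29 49
f 47 49 48
f 48 49 50
f 48 50 32
f 49 29 51
f 49 51 50
f 50 51 52
f 50 52 32
f 51 29 53
f 51 53 52
f 52 53 54
f 52 54 32
f 53 29 30
f 53 30 54
f 54 30 31
f 54 31 32
f 56 55 58
f 56 58 57
f 58 55 59
f 58 59 57
f 59 55 60
f 59 60 57
f 60 55 61
f 60 61 57
f 61 55 62
f 61 62 57
f 62 55 63
f 62 63 57
f 63 55 64
f 63 64 57
f 64 55 56
f 64 56 57
f 66 65 68
f 66 68 67
f 68 65 69
f 68 69 67
f 69 65 70
f 69 70 67
f 70 65 71
f 70 71 67
f 71 65 72
f 71 72 67
f 72 65 73
f 72 73 67
f 73 65 74
f 73 74 67
f 74 65 75
f 74 75 67
f 75 65 66
f 75 66 67

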